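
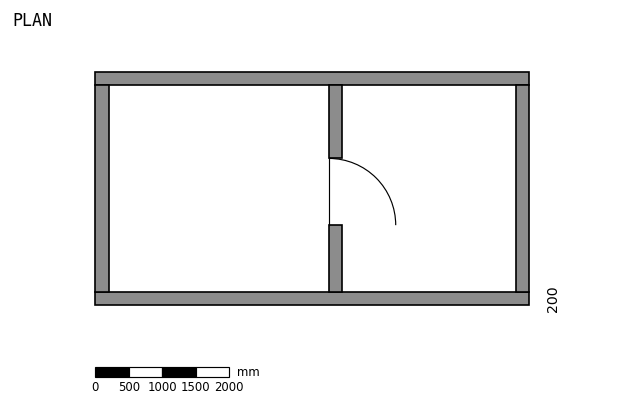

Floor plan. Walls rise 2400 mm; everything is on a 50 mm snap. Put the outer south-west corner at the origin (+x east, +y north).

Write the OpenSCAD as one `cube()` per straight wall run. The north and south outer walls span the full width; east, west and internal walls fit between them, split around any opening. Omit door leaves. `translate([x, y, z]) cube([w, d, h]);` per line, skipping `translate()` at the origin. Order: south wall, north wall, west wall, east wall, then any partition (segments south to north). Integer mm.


cube([6500, 200, 2400]);
translate([0, 3300, 0]) cube([6500, 200, 2400]);
translate([0, 200, 0]) cube([200, 3100, 2400]);
translate([6300, 200, 0]) cube([200, 3100, 2400]);
translate([3500, 200, 0]) cube([200, 1000, 2400]);
translate([3500, 2200, 0]) cube([200, 1100, 2400]);


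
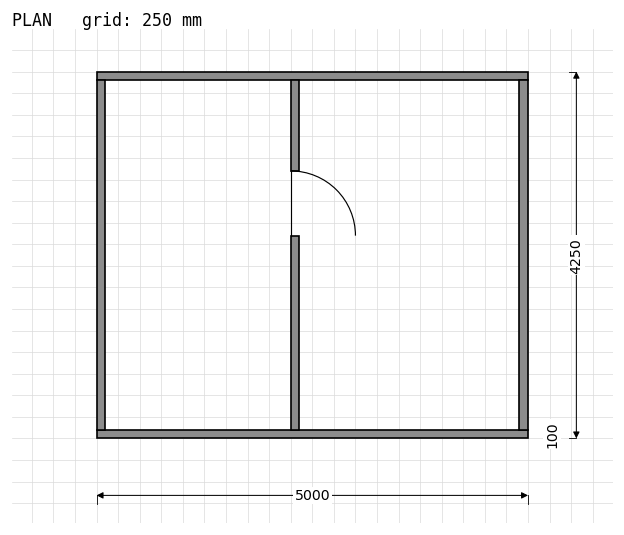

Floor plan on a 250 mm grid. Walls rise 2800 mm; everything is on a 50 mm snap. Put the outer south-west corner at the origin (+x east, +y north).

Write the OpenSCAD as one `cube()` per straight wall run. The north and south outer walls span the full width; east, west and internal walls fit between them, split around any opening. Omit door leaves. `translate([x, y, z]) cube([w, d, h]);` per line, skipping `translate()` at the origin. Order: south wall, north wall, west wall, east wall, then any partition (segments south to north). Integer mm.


cube([5000, 100, 2800]);
translate([0, 4150, 0]) cube([5000, 100, 2800]);
translate([0, 100, 0]) cube([100, 4050, 2800]);
translate([4900, 100, 0]) cube([100, 4050, 2800]);
translate([2250, 100, 0]) cube([100, 2250, 2800]);
translate([2250, 3100, 0]) cube([100, 1050, 2800]);


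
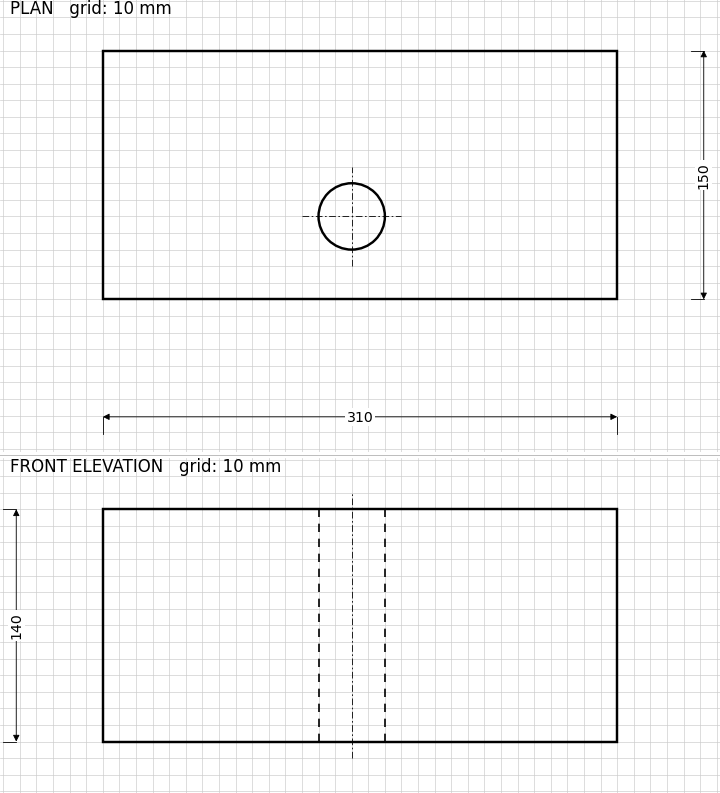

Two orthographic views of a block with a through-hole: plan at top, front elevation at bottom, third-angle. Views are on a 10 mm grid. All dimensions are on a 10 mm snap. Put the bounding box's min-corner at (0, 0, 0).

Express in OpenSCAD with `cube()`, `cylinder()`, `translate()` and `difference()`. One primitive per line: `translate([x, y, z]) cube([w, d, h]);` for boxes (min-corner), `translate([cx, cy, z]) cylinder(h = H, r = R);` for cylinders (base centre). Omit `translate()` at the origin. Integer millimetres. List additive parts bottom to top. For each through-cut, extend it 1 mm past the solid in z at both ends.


difference() {
  cube([310, 150, 140]);
  translate([150, 50, -1]) cylinder(h = 142, r = 20);
}


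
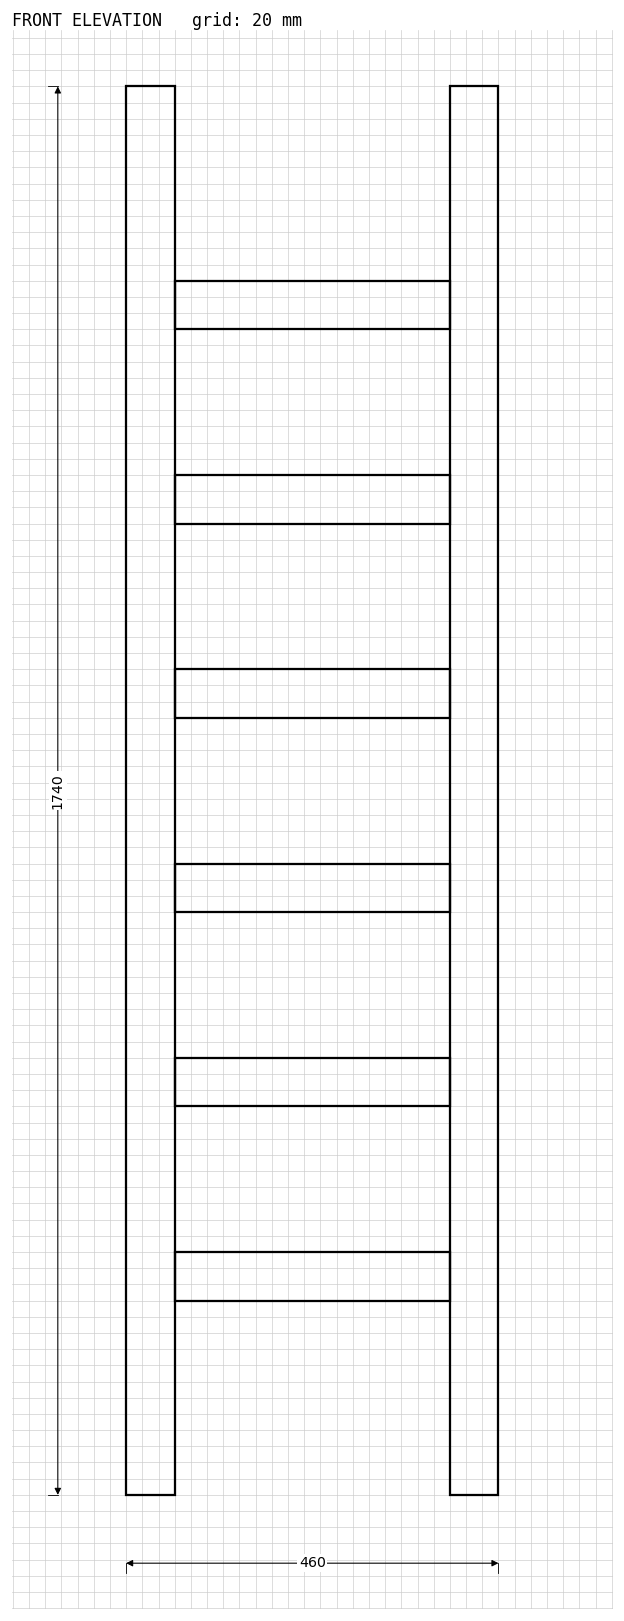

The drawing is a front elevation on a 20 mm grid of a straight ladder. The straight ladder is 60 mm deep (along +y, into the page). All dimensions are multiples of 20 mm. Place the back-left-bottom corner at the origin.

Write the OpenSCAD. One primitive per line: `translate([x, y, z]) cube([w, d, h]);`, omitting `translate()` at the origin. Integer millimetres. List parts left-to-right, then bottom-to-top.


cube([60, 60, 1740]);
translate([60, 0, 240]) cube([340, 60, 60]);
translate([60, 0, 480]) cube([340, 60, 60]);
translate([60, 0, 720]) cube([340, 60, 60]);
translate([60, 0, 960]) cube([340, 60, 60]);
translate([60, 0, 1200]) cube([340, 60, 60]);
translate([60, 0, 1440]) cube([340, 60, 60]);
translate([400, 0, 0]) cube([60, 60, 1740]);


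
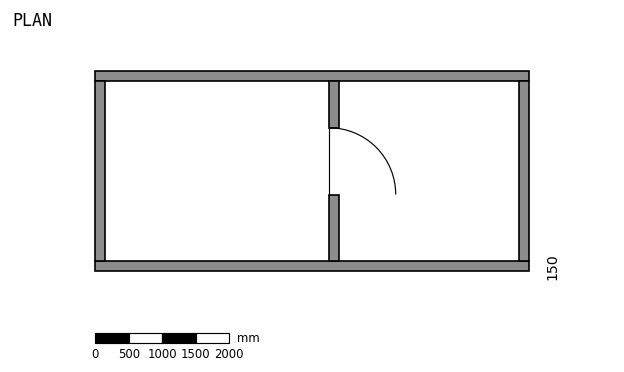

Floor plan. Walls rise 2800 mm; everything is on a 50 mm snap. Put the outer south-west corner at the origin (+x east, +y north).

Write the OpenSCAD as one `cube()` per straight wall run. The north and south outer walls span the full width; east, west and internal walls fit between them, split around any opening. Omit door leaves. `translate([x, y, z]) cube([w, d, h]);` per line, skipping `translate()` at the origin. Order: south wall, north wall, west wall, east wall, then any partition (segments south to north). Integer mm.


cube([6500, 150, 2800]);
translate([0, 2850, 0]) cube([6500, 150, 2800]);
translate([0, 150, 0]) cube([150, 2700, 2800]);
translate([6350, 150, 0]) cube([150, 2700, 2800]);
translate([3500, 150, 0]) cube([150, 1000, 2800]);
translate([3500, 2150, 0]) cube([150, 700, 2800]);


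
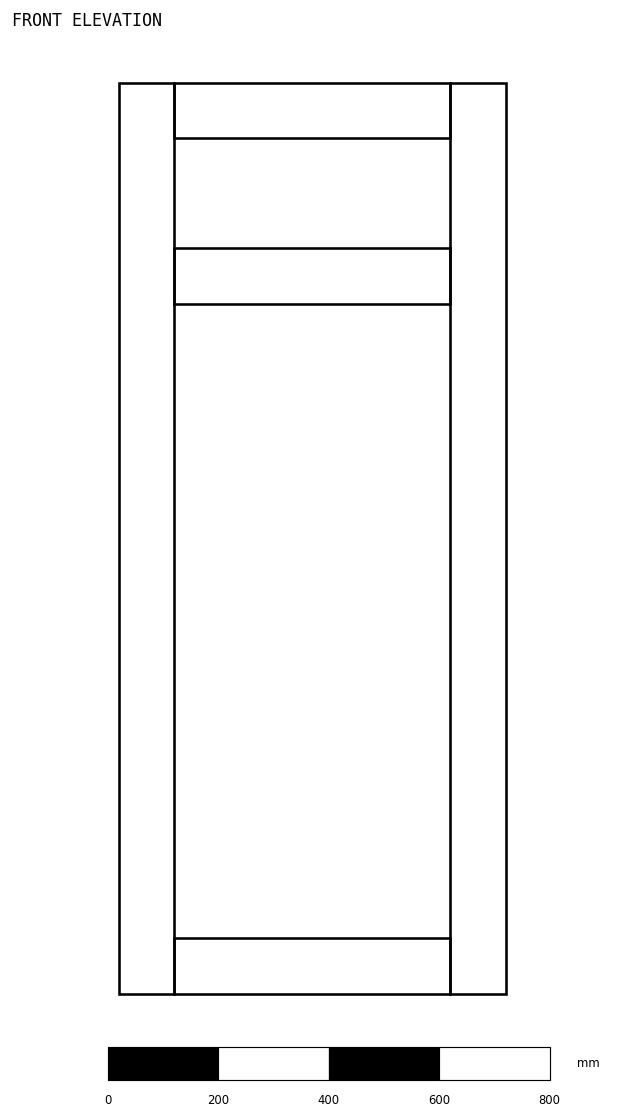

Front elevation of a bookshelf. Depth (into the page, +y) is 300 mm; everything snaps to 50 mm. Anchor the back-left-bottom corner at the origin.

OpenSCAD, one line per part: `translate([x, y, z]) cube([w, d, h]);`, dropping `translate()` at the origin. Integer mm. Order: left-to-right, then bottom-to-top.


cube([100, 300, 1650]);
translate([100, 0, 0]) cube([500, 300, 100]);
translate([100, 0, 1250]) cube([500, 300, 100]);
translate([100, 0, 1550]) cube([500, 300, 100]);
translate([600, 0, 0]) cube([100, 300, 1650]);


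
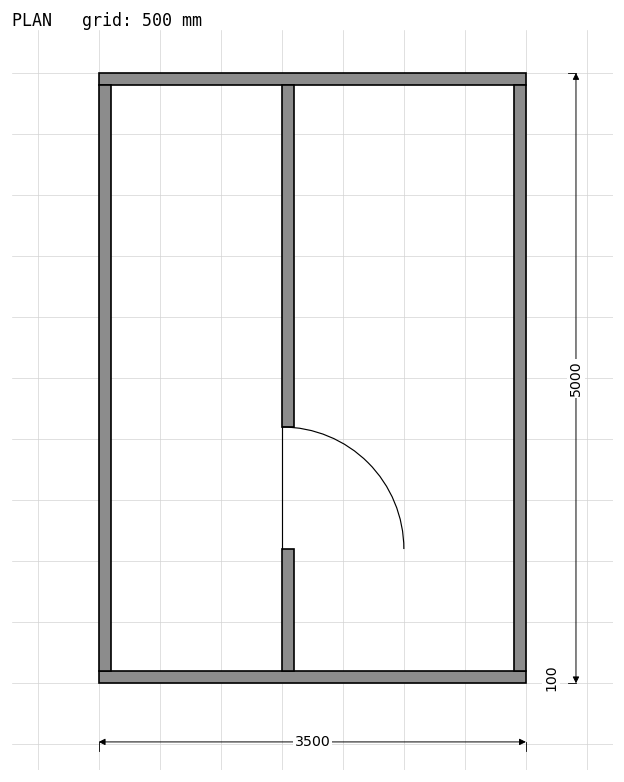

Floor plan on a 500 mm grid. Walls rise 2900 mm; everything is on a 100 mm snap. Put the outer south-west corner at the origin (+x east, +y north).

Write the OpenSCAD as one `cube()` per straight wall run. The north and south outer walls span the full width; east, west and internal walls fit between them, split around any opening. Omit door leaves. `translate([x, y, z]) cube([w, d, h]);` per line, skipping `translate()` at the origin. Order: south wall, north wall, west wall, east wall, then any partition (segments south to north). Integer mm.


cube([3500, 100, 2900]);
translate([0, 4900, 0]) cube([3500, 100, 2900]);
translate([0, 100, 0]) cube([100, 4800, 2900]);
translate([3400, 100, 0]) cube([100, 4800, 2900]);
translate([1500, 100, 0]) cube([100, 1000, 2900]);
translate([1500, 2100, 0]) cube([100, 2800, 2900]);


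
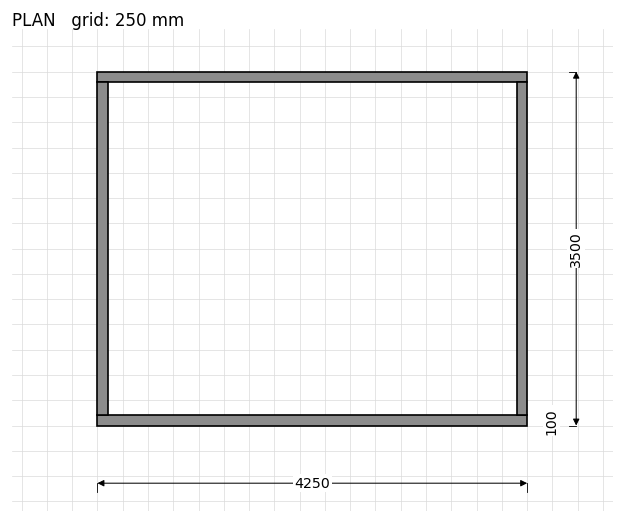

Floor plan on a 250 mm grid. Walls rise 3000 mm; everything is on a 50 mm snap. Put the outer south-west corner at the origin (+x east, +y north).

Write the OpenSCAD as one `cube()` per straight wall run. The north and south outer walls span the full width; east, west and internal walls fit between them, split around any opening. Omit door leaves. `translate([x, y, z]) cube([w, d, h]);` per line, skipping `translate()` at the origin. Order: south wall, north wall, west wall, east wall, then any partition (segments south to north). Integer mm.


cube([4250, 100, 3000]);
translate([0, 3400, 0]) cube([4250, 100, 3000]);
translate([0, 100, 0]) cube([100, 3300, 3000]);
translate([4150, 100, 0]) cube([100, 3300, 3000]);


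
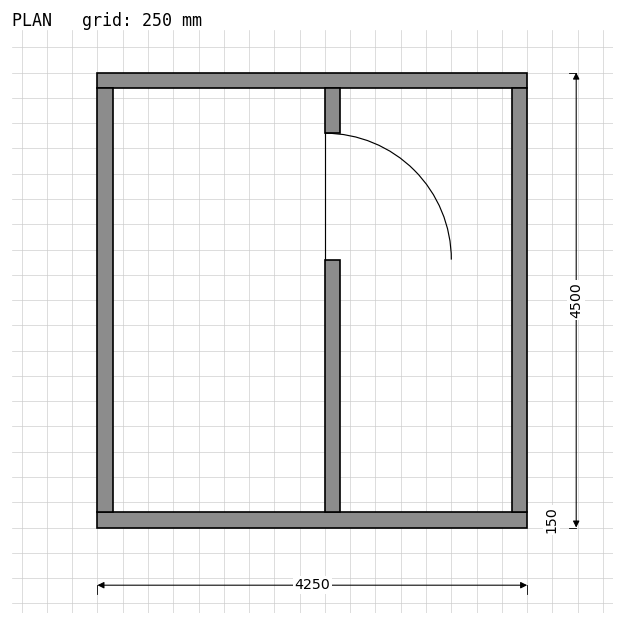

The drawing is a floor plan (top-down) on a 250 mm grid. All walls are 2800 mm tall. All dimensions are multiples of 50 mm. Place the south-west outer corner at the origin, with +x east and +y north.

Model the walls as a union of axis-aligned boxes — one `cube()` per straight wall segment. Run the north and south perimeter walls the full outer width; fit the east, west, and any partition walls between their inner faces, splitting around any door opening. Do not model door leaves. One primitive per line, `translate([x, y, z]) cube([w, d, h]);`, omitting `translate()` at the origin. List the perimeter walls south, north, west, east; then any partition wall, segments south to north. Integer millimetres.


cube([4250, 150, 2800]);
translate([0, 4350, 0]) cube([4250, 150, 2800]);
translate([0, 150, 0]) cube([150, 4200, 2800]);
translate([4100, 150, 0]) cube([150, 4200, 2800]);
translate([2250, 150, 0]) cube([150, 2500, 2800]);
translate([2250, 3900, 0]) cube([150, 450, 2800]);


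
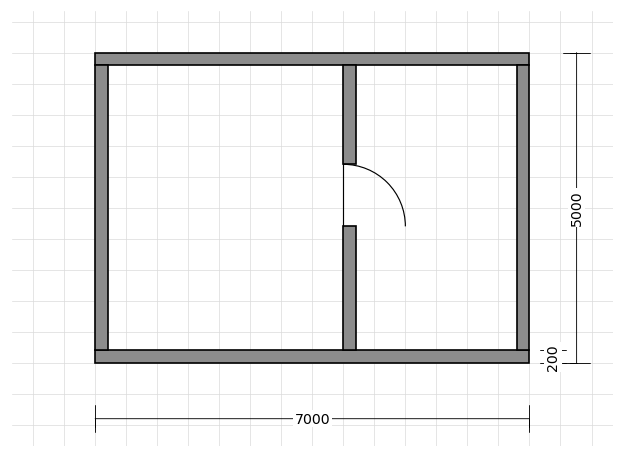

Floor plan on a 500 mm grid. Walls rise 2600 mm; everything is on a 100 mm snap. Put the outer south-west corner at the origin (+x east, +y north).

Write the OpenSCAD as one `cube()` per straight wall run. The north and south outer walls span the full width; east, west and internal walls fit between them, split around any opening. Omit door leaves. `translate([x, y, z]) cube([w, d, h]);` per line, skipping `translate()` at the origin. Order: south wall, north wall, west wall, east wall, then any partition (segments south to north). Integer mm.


cube([7000, 200, 2600]);
translate([0, 4800, 0]) cube([7000, 200, 2600]);
translate([0, 200, 0]) cube([200, 4600, 2600]);
translate([6800, 200, 0]) cube([200, 4600, 2600]);
translate([4000, 200, 0]) cube([200, 2000, 2600]);
translate([4000, 3200, 0]) cube([200, 1600, 2600]);


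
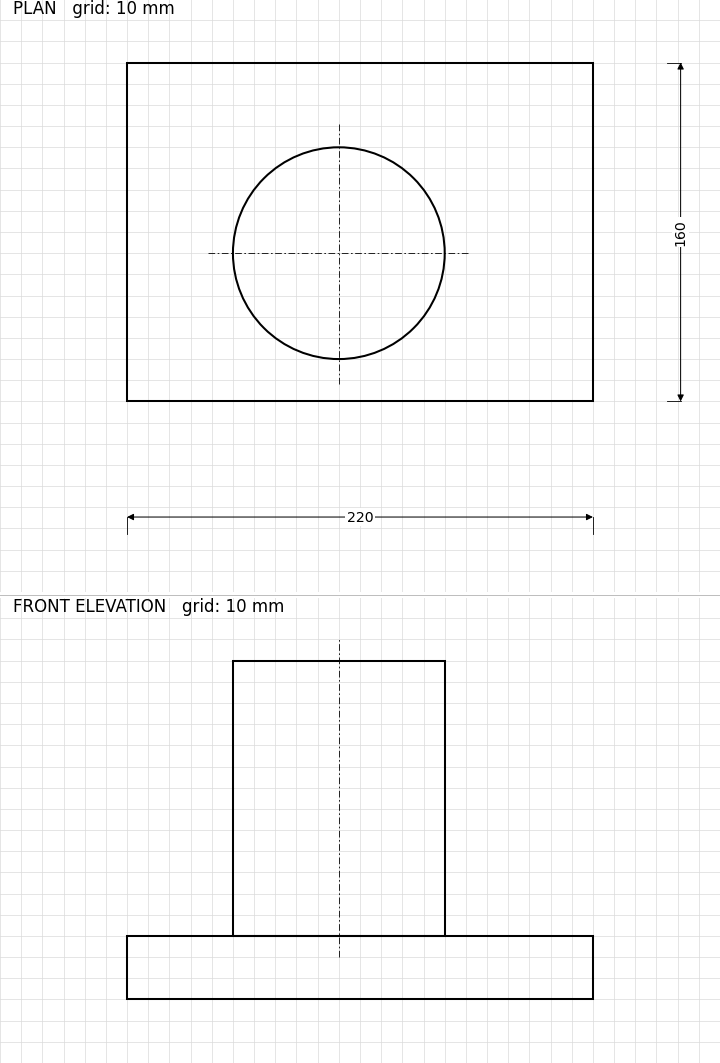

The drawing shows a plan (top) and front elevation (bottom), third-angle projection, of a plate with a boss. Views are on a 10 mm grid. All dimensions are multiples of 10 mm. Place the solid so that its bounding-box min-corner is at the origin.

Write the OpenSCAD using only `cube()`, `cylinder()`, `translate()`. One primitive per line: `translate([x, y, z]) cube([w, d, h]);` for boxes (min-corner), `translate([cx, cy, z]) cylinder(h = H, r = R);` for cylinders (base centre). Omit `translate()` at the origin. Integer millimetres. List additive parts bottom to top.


cube([220, 160, 30]);
translate([100, 70, 30]) cylinder(h = 130, r = 50);


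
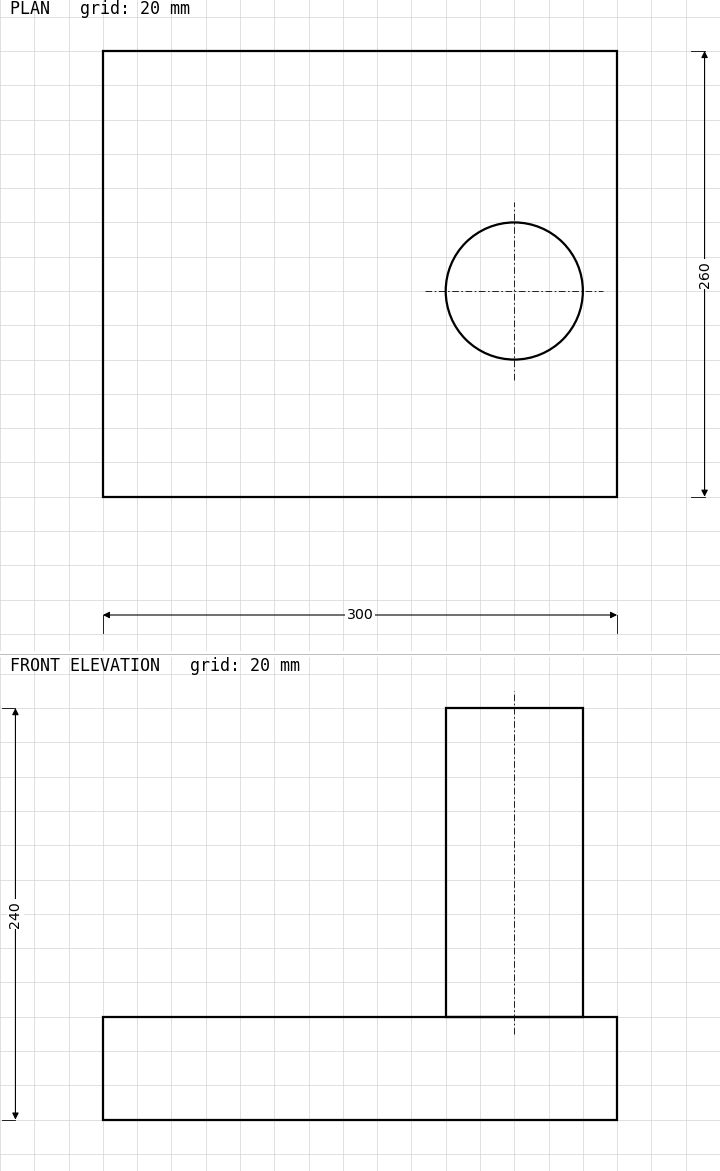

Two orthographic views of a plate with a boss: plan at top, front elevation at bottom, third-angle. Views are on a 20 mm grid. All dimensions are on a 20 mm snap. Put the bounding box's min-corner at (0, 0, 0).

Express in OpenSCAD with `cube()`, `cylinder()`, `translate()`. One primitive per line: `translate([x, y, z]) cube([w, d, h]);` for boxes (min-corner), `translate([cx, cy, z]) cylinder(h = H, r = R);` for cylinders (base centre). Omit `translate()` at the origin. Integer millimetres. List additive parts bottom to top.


cube([300, 260, 60]);
translate([240, 120, 60]) cylinder(h = 180, r = 40);


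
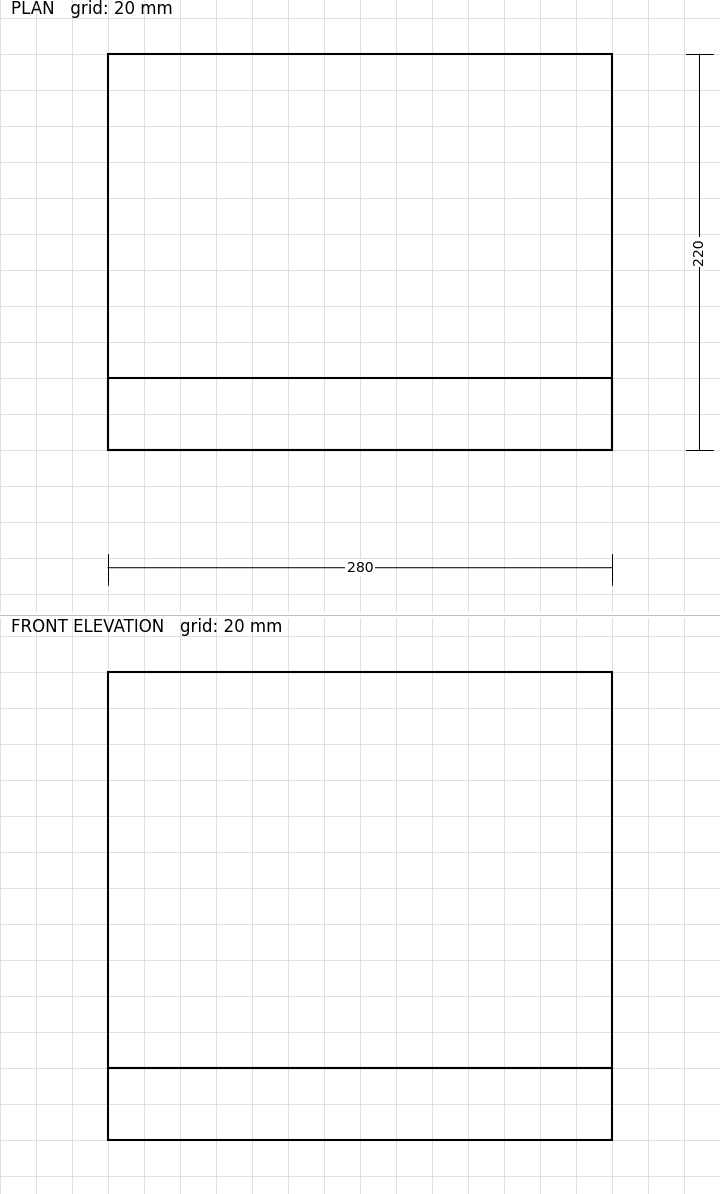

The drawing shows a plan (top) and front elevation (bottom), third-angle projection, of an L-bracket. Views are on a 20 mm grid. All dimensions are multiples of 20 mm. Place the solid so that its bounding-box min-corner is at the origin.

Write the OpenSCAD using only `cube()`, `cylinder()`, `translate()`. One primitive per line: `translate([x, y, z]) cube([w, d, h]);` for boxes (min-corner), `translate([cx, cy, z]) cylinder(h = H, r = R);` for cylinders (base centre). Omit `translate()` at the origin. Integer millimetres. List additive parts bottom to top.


cube([280, 220, 40]);
translate([0, 0, 40]) cube([280, 40, 220]);


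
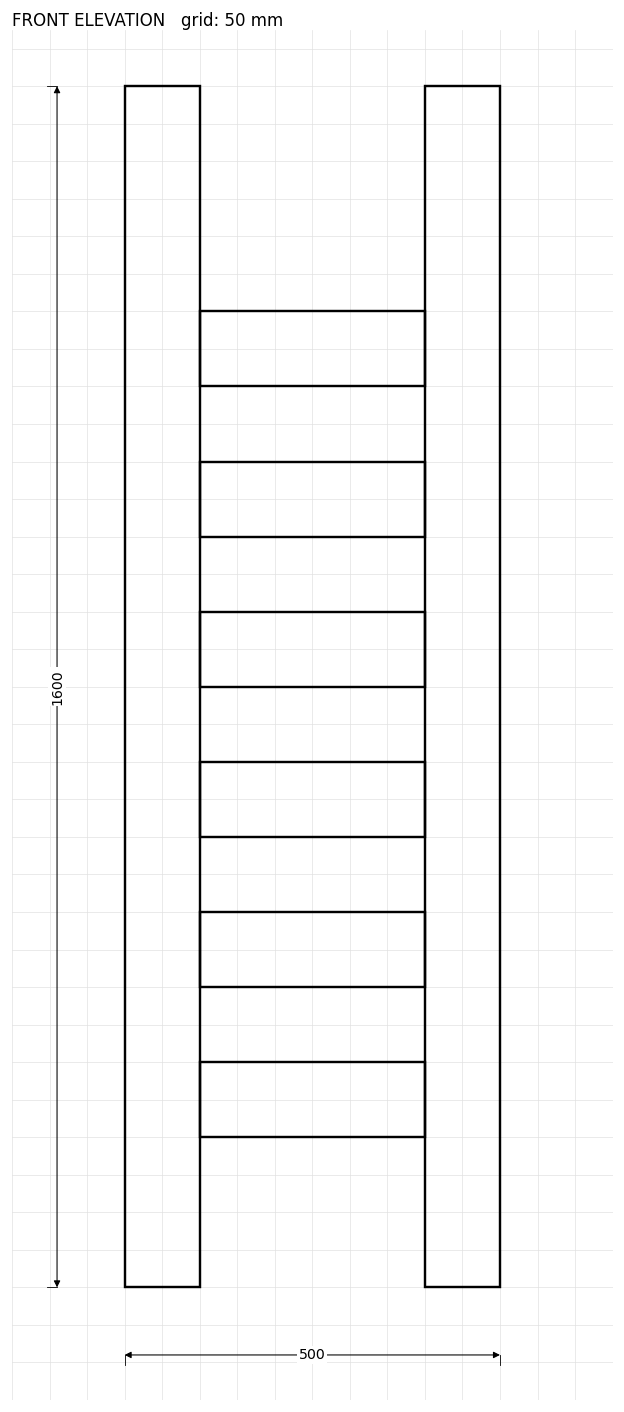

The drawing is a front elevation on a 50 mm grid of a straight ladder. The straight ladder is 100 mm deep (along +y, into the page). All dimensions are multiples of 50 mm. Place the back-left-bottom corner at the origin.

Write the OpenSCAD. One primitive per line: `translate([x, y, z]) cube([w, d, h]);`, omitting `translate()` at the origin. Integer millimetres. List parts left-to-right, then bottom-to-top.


cube([100, 100, 1600]);
translate([100, 0, 200]) cube([300, 100, 100]);
translate([100, 0, 400]) cube([300, 100, 100]);
translate([100, 0, 600]) cube([300, 100, 100]);
translate([100, 0, 800]) cube([300, 100, 100]);
translate([100, 0, 1000]) cube([300, 100, 100]);
translate([100, 0, 1200]) cube([300, 100, 100]);
translate([400, 0, 0]) cube([100, 100, 1600]);


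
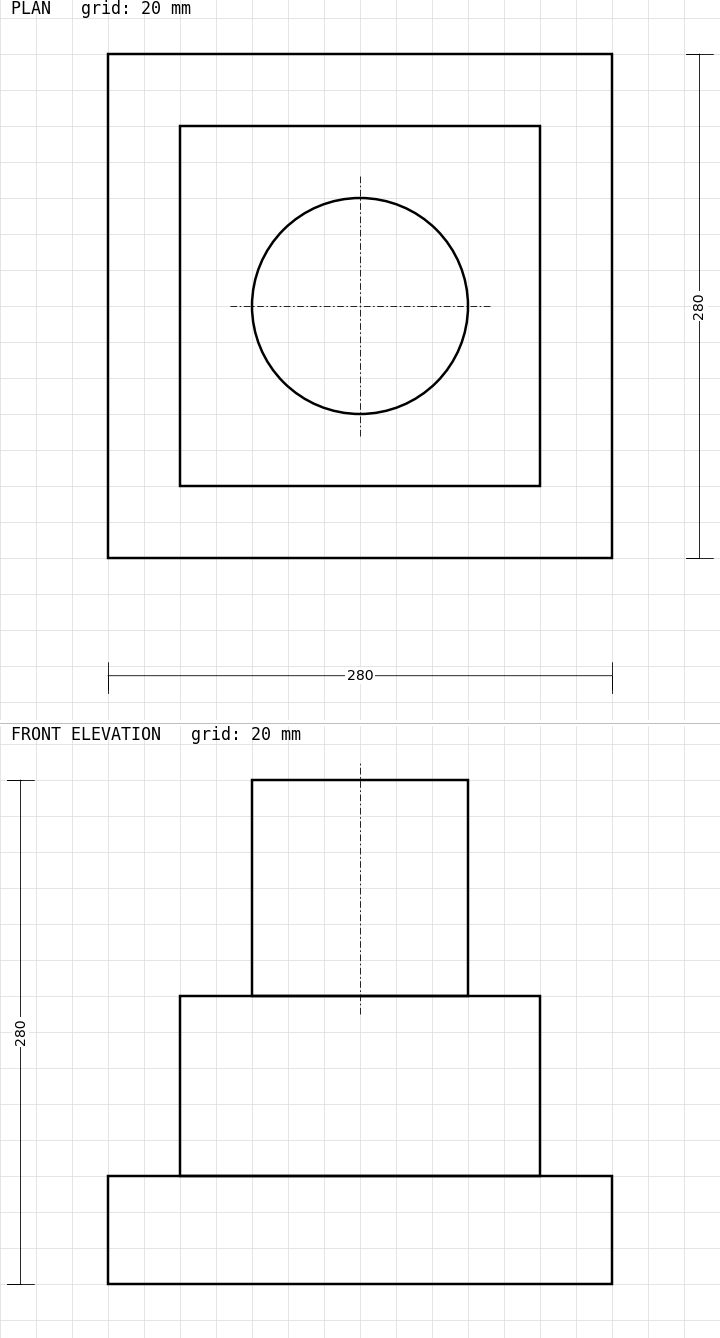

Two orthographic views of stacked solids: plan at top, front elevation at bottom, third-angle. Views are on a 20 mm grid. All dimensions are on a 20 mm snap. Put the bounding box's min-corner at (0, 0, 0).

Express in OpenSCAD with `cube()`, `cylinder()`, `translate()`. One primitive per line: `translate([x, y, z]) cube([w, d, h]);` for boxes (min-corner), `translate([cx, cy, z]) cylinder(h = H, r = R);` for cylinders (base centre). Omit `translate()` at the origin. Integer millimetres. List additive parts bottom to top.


cube([280, 280, 60]);
translate([40, 40, 60]) cube([200, 200, 100]);
translate([140, 140, 160]) cylinder(h = 120, r = 60);


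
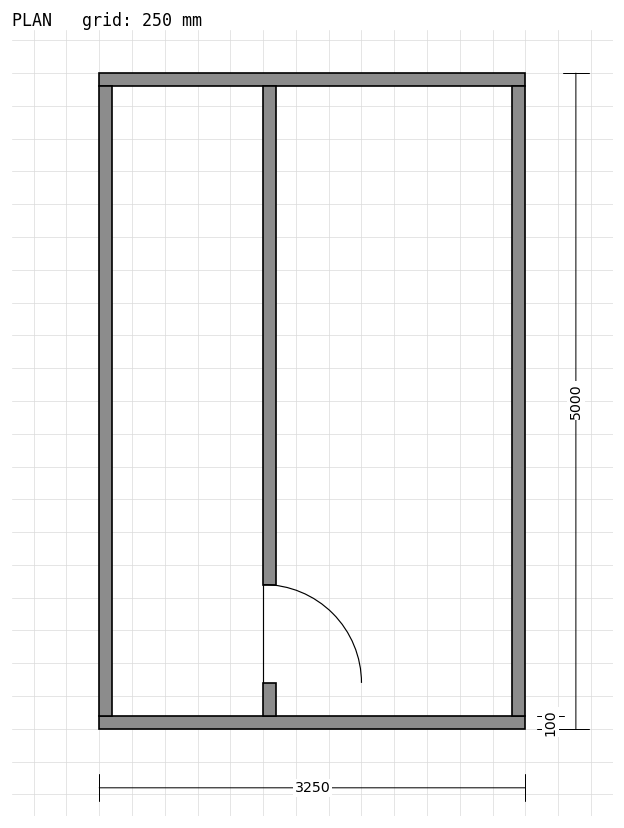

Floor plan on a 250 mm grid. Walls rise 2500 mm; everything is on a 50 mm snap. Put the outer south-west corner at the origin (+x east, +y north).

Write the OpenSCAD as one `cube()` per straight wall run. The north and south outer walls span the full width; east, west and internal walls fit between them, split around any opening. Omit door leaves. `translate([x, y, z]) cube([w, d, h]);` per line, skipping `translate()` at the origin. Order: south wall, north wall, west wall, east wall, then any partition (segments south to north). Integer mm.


cube([3250, 100, 2500]);
translate([0, 4900, 0]) cube([3250, 100, 2500]);
translate([0, 100, 0]) cube([100, 4800, 2500]);
translate([3150, 100, 0]) cube([100, 4800, 2500]);
translate([1250, 100, 0]) cube([100, 250, 2500]);
translate([1250, 1100, 0]) cube([100, 3800, 2500]);


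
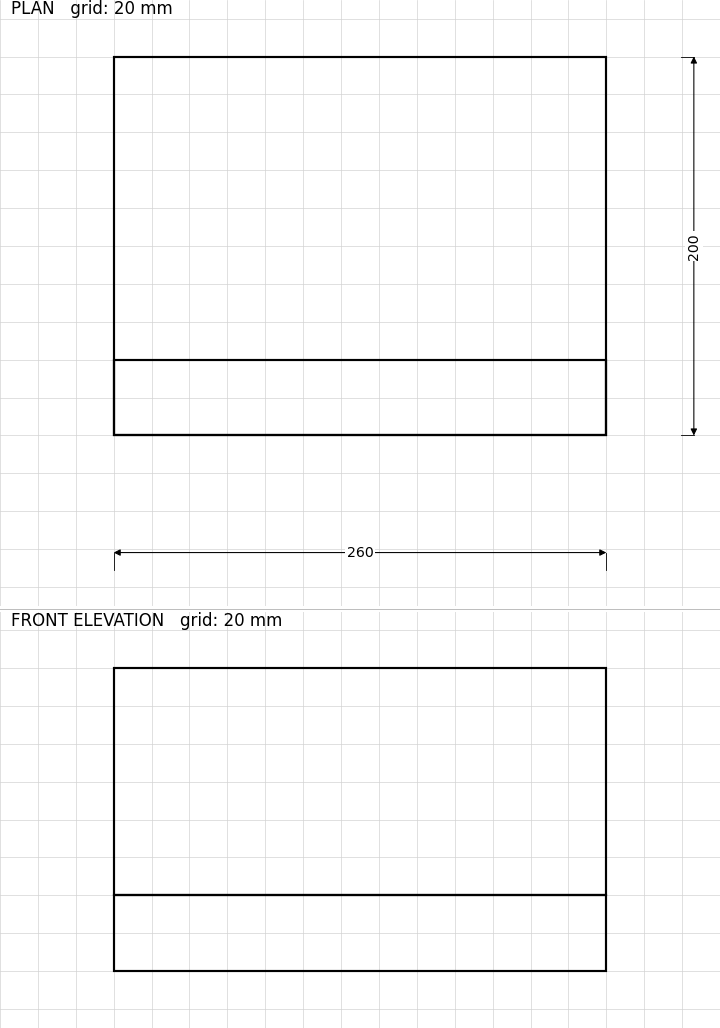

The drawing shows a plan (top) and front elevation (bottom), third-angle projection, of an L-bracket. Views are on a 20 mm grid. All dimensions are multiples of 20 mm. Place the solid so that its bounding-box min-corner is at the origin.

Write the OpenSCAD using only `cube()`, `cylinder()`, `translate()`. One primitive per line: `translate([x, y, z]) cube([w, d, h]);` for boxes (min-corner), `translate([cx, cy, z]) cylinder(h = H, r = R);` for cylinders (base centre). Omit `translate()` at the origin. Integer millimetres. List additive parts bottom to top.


cube([260, 200, 40]);
translate([0, 0, 40]) cube([260, 40, 120]);


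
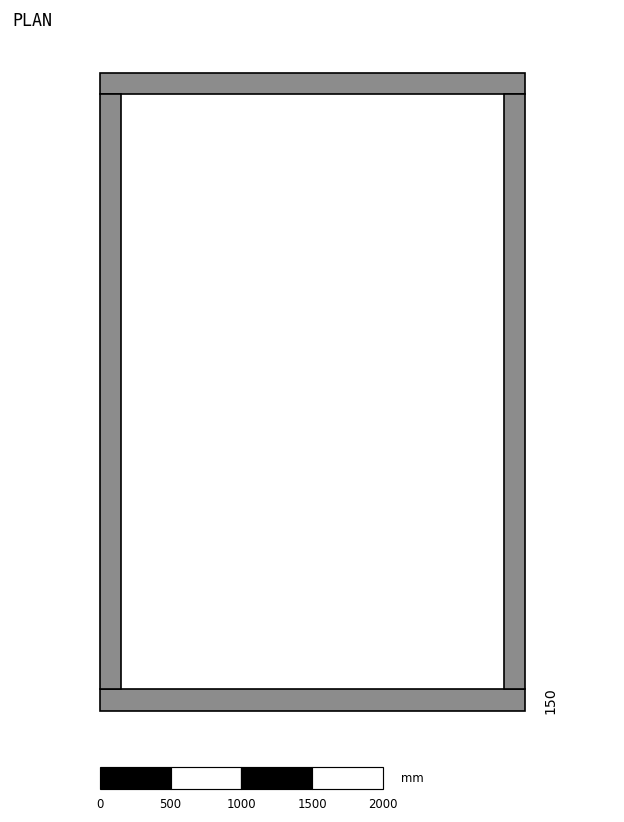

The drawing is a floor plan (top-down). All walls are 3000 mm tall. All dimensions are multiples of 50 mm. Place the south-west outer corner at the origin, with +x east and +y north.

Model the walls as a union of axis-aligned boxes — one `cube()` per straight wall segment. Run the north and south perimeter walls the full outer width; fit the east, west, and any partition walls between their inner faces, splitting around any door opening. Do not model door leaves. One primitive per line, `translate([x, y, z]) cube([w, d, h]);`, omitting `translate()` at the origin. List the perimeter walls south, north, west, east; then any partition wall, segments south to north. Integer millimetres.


cube([3000, 150, 3000]);
translate([0, 4350, 0]) cube([3000, 150, 3000]);
translate([0, 150, 0]) cube([150, 4200, 3000]);
translate([2850, 150, 0]) cube([150, 4200, 3000]);


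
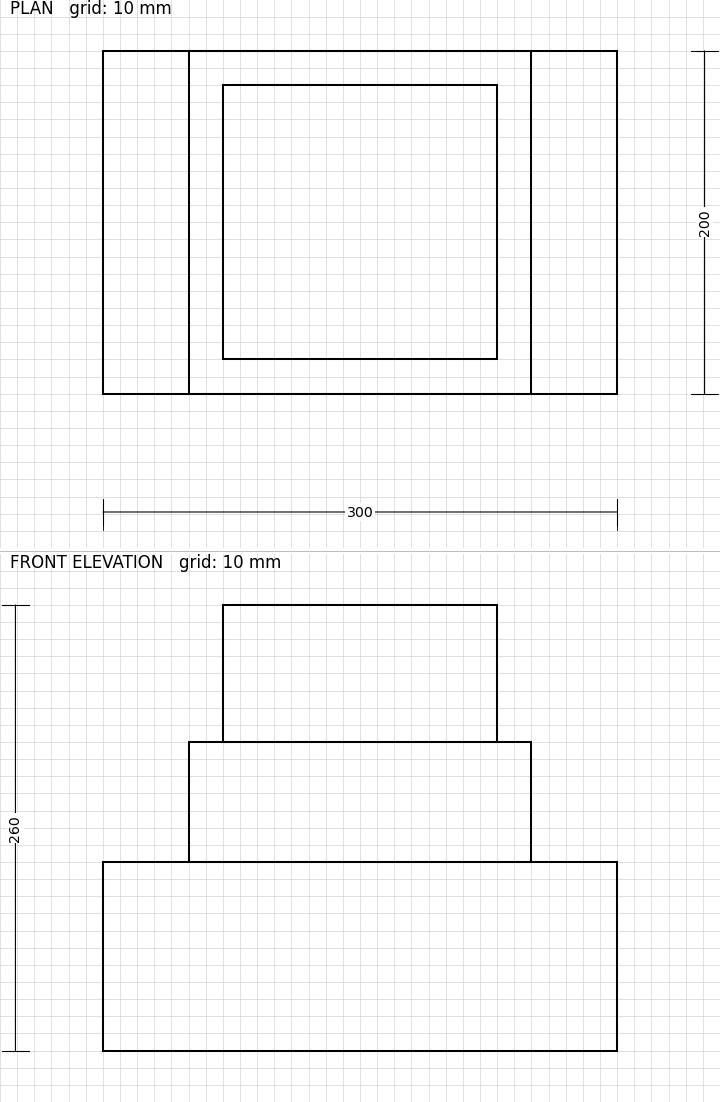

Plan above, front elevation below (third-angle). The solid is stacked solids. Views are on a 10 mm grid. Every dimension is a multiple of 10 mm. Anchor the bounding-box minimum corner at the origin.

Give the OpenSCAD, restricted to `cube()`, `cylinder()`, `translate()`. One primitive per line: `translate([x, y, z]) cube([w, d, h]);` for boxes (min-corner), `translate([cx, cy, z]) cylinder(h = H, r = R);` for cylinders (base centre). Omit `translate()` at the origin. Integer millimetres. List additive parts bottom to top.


cube([300, 200, 110]);
translate([50, 0, 110]) cube([200, 200, 70]);
translate([70, 20, 180]) cube([160, 160, 80]);


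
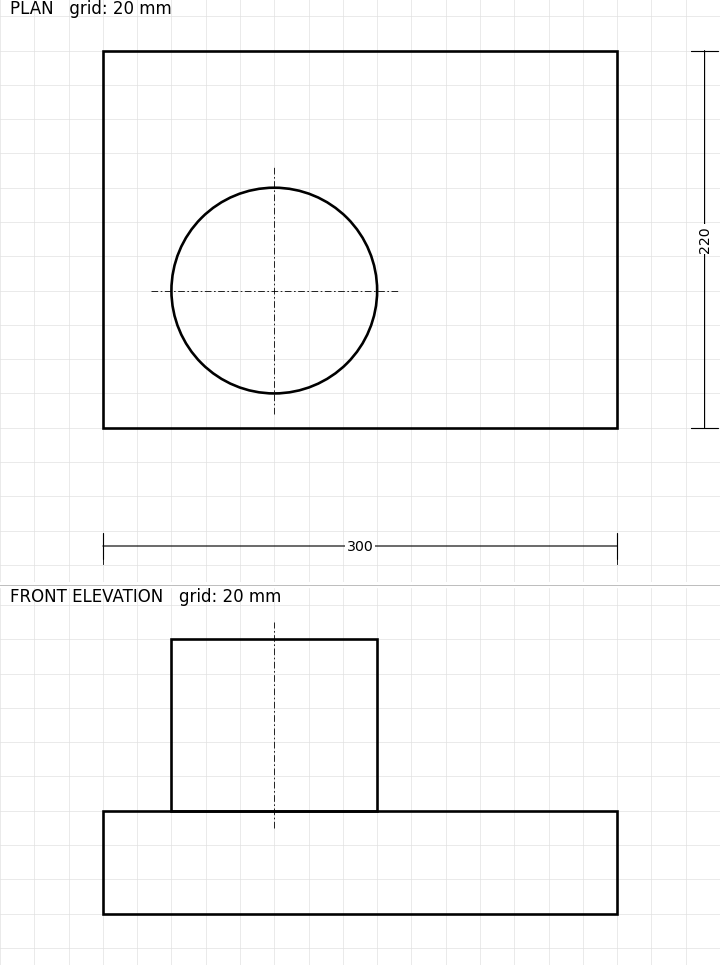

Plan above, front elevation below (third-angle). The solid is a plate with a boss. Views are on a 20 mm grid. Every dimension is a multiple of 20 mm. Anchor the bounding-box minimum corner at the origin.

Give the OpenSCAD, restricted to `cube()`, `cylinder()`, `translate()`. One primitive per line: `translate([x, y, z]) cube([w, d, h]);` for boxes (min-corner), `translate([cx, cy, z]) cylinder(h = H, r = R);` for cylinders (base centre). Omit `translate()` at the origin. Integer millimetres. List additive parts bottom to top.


cube([300, 220, 60]);
translate([100, 80, 60]) cylinder(h = 100, r = 60);


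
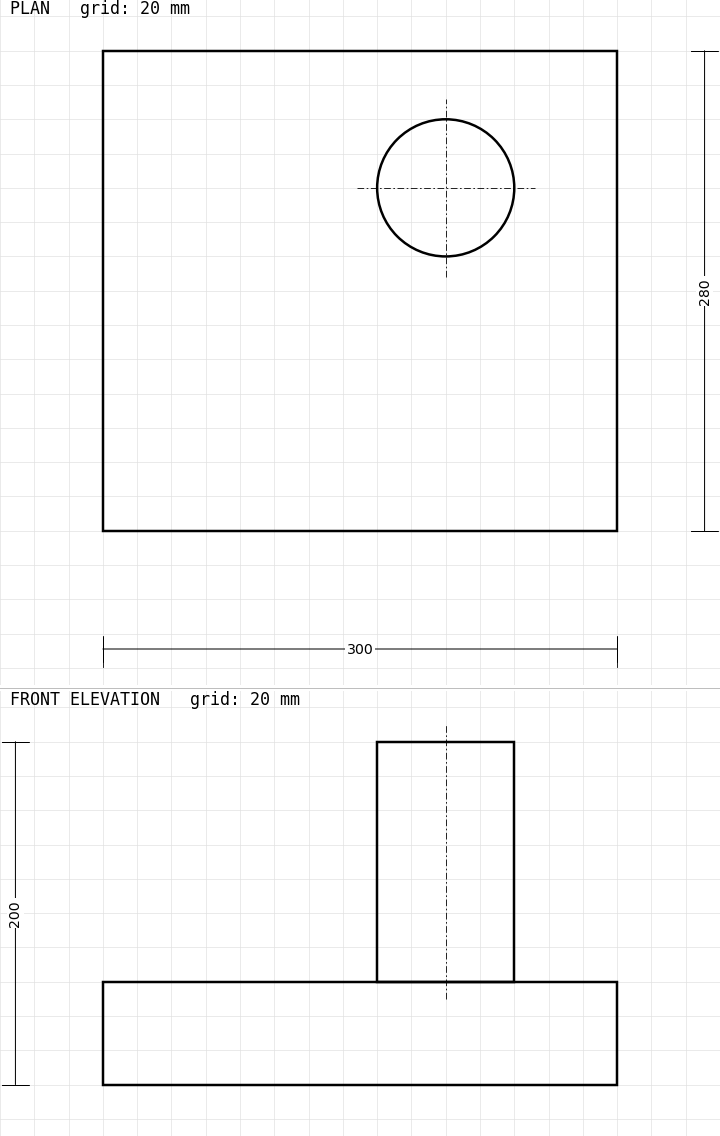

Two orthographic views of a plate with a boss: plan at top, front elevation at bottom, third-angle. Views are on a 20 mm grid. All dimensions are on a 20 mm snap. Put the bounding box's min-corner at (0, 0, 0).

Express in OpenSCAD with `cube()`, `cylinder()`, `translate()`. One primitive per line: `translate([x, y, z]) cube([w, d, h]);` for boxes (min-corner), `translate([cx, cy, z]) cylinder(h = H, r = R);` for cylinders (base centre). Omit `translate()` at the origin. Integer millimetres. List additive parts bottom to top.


cube([300, 280, 60]);
translate([200, 200, 60]) cylinder(h = 140, r = 40);


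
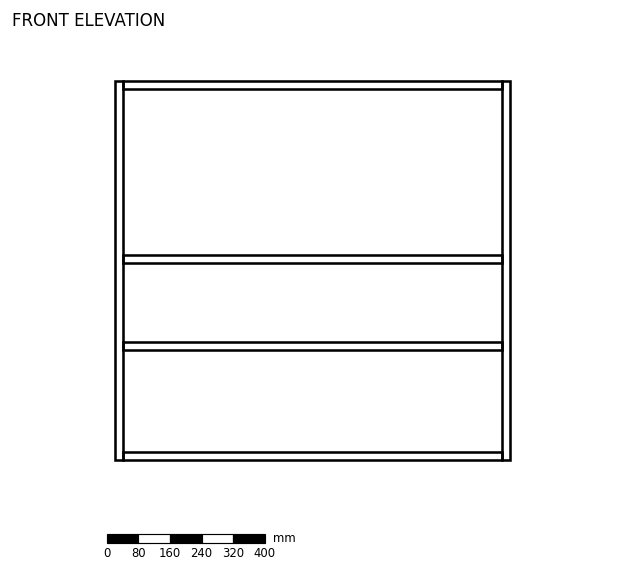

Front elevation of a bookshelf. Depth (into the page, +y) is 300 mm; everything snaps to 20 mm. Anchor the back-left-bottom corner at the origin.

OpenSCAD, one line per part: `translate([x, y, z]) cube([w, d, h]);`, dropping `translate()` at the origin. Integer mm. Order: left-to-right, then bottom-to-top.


cube([20, 300, 960]);
translate([20, 0, 0]) cube([960, 300, 20]);
translate([20, 0, 280]) cube([960, 300, 20]);
translate([20, 0, 500]) cube([960, 300, 20]);
translate([20, 0, 940]) cube([960, 300, 20]);
translate([980, 0, 0]) cube([20, 300, 960]);


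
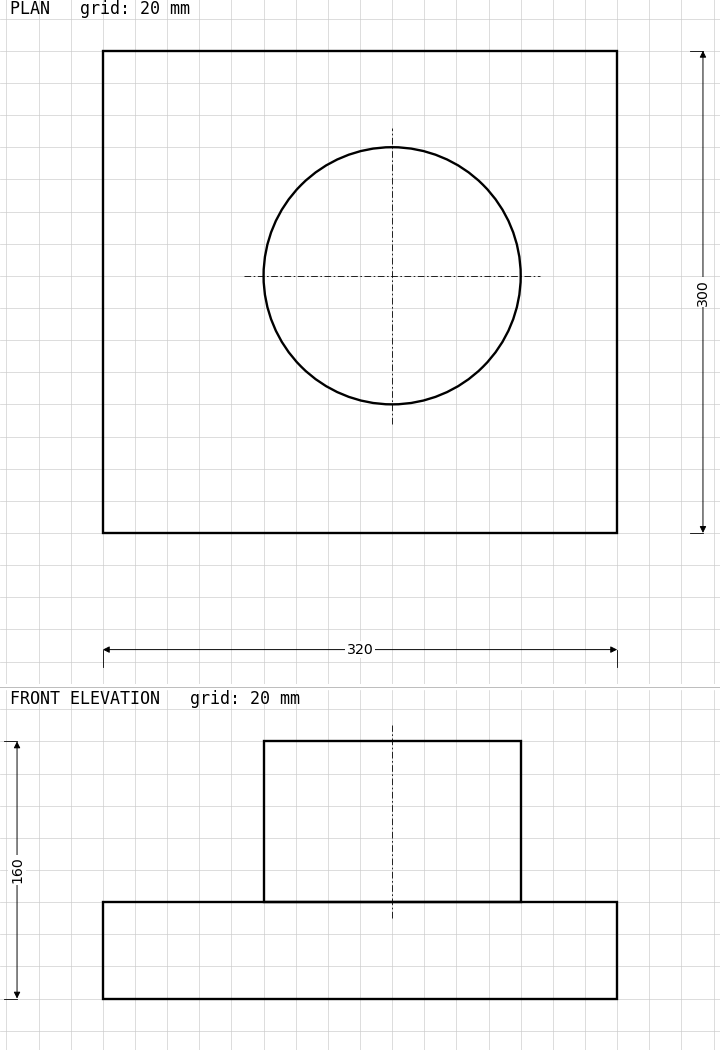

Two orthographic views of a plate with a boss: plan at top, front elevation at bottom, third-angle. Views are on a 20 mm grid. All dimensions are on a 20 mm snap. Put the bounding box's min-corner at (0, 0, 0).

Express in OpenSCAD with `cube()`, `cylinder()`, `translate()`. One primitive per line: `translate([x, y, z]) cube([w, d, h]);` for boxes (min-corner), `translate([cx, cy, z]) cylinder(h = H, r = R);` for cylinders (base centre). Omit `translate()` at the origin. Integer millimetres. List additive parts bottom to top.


cube([320, 300, 60]);
translate([180, 160, 60]) cylinder(h = 100, r = 80);


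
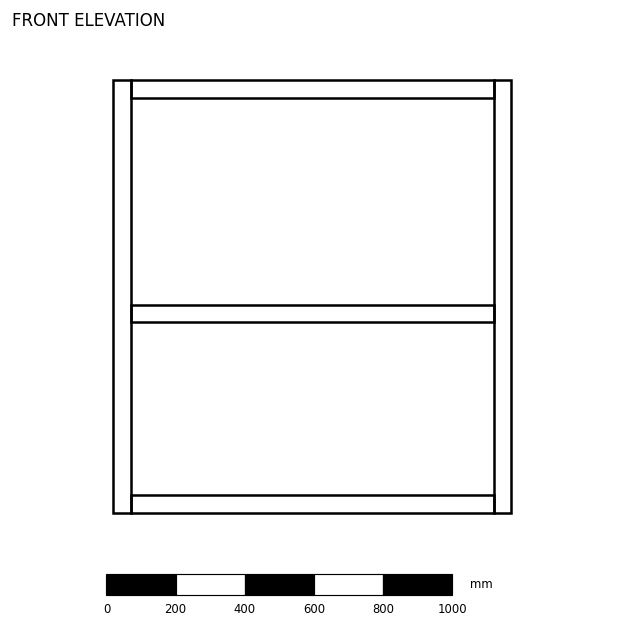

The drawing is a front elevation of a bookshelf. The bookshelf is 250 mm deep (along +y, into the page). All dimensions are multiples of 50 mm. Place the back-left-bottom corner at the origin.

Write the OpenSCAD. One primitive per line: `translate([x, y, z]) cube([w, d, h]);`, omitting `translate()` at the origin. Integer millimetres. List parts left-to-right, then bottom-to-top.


cube([50, 250, 1250]);
translate([50, 0, 0]) cube([1050, 250, 50]);
translate([50, 0, 550]) cube([1050, 250, 50]);
translate([50, 0, 1200]) cube([1050, 250, 50]);
translate([1100, 0, 0]) cube([50, 250, 1250]);


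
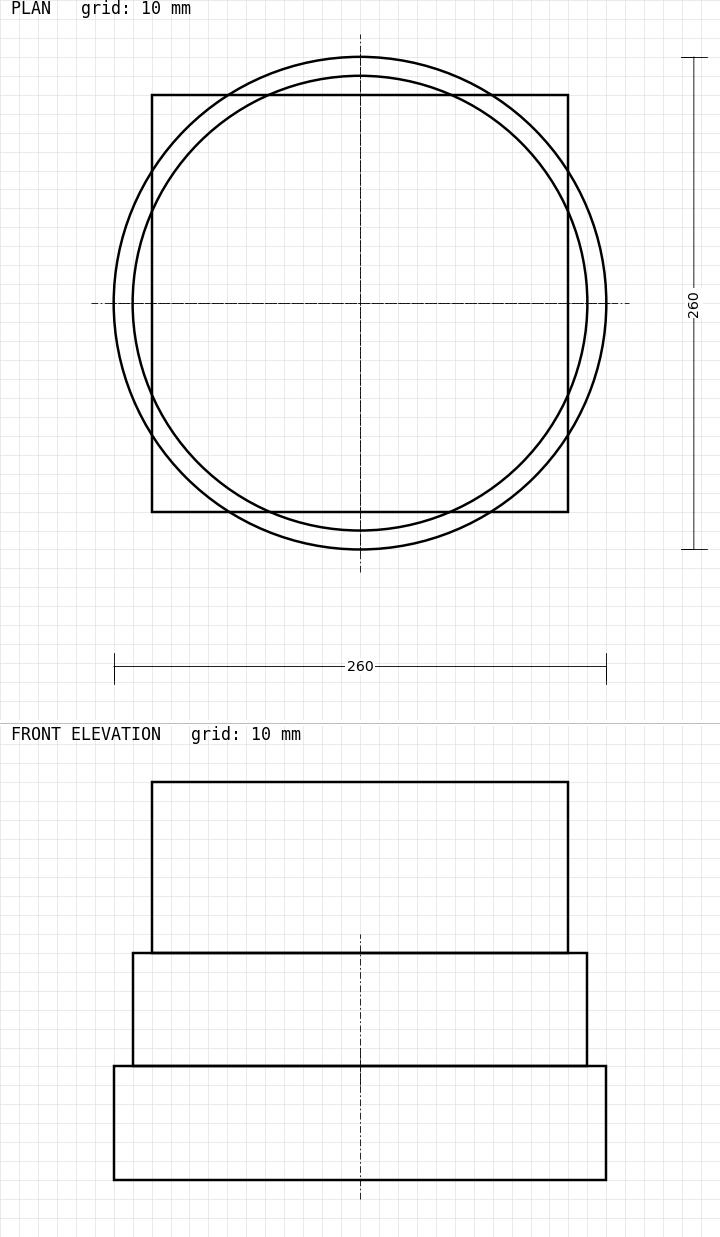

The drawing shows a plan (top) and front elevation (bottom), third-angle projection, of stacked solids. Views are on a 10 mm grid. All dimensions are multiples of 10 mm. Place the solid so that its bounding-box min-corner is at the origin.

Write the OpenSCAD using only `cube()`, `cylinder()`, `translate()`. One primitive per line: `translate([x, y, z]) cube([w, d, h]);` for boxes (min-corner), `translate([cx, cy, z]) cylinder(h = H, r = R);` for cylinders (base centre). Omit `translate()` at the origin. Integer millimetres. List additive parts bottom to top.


translate([130, 130, 0]) cylinder(h = 60, r = 130);
translate([130, 130, 60]) cylinder(h = 60, r = 120);
translate([20, 20, 120]) cube([220, 220, 90]);


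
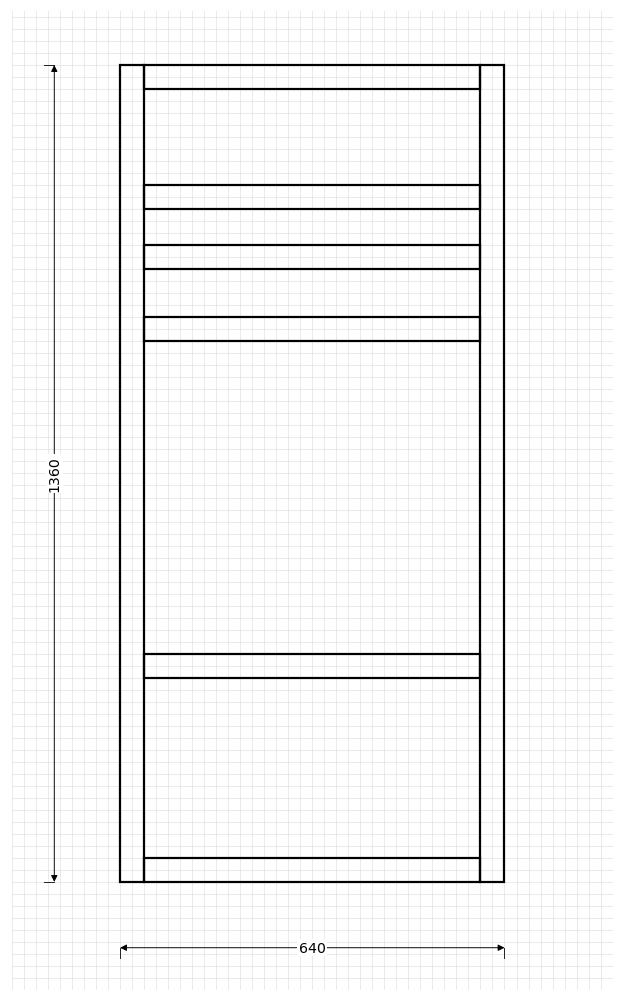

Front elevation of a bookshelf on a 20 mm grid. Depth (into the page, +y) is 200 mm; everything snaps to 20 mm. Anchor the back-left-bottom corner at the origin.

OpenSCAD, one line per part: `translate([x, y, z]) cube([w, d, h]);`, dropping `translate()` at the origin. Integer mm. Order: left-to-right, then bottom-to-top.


cube([40, 200, 1360]);
translate([40, 0, 0]) cube([560, 200, 40]);
translate([40, 0, 340]) cube([560, 200, 40]);
translate([40, 0, 900]) cube([560, 200, 40]);
translate([40, 0, 1020]) cube([560, 200, 40]);
translate([40, 0, 1120]) cube([560, 200, 40]);
translate([40, 0, 1320]) cube([560, 200, 40]);
translate([600, 0, 0]) cube([40, 200, 1360]);


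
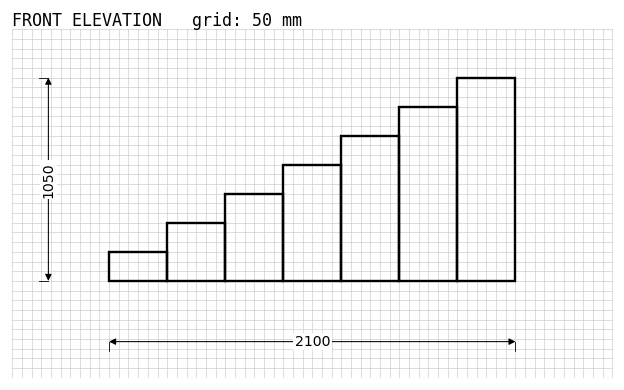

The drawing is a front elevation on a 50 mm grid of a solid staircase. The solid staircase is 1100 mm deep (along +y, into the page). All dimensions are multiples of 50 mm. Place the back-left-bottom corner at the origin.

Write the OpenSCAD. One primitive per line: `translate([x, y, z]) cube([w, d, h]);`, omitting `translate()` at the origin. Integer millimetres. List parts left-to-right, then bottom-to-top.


cube([300, 1100, 150]);
translate([300, 0, 0]) cube([300, 1100, 300]);
translate([600, 0, 0]) cube([300, 1100, 450]);
translate([900, 0, 0]) cube([300, 1100, 600]);
translate([1200, 0, 0]) cube([300, 1100, 750]);
translate([1500, 0, 0]) cube([300, 1100, 900]);
translate([1800, 0, 0]) cube([300, 1100, 1050]);


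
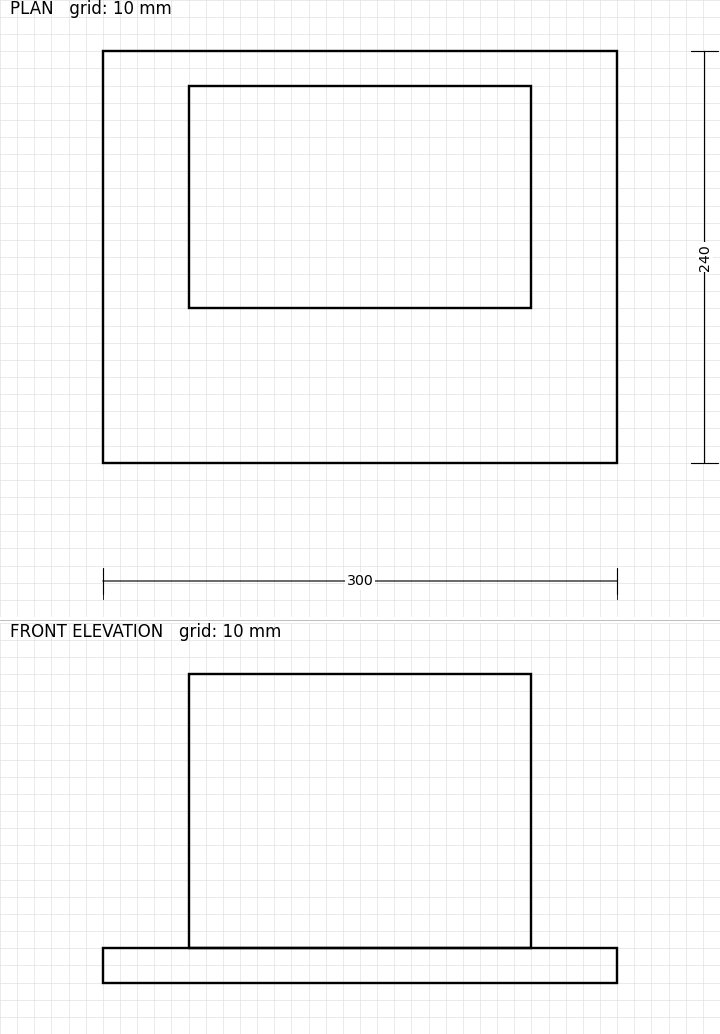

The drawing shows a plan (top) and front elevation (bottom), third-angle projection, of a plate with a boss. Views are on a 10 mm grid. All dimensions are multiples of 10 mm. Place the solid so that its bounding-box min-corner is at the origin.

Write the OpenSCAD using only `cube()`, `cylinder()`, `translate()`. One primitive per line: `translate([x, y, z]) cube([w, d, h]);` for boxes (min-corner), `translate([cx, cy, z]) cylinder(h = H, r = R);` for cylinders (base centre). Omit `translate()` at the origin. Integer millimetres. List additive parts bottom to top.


cube([300, 240, 20]);
translate([50, 90, 20]) cube([200, 130, 160]);


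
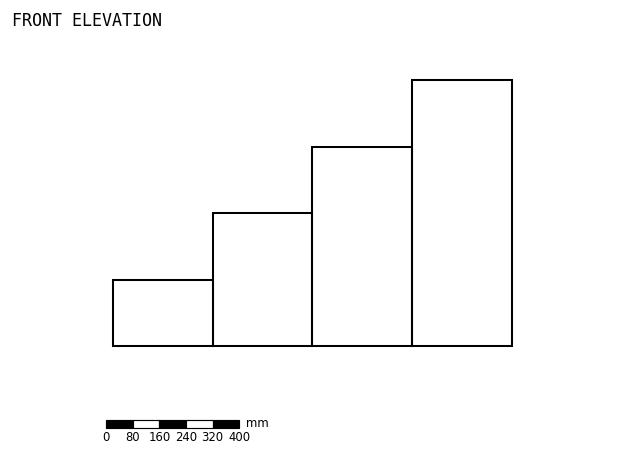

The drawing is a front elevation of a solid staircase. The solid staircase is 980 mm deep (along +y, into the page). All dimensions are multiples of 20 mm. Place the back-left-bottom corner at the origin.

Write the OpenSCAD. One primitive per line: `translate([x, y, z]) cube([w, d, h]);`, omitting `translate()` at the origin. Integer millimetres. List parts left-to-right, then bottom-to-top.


cube([300, 980, 200]);
translate([300, 0, 0]) cube([300, 980, 400]);
translate([600, 0, 0]) cube([300, 980, 600]);
translate([900, 0, 0]) cube([300, 980, 800]);


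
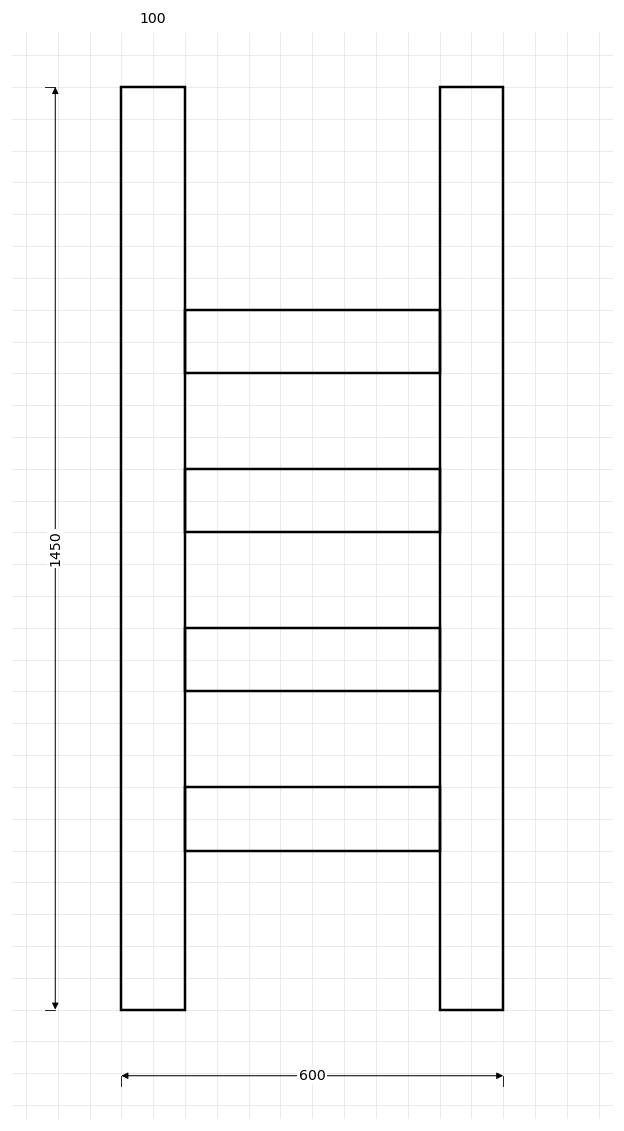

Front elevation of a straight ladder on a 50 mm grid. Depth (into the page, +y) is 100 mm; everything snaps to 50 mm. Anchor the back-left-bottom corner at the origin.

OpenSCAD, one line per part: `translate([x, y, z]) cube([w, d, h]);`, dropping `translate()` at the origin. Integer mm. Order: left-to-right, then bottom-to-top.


cube([100, 100, 1450]);
translate([100, 0, 250]) cube([400, 100, 100]);
translate([100, 0, 500]) cube([400, 100, 100]);
translate([100, 0, 750]) cube([400, 100, 100]);
translate([100, 0, 1000]) cube([400, 100, 100]);
translate([500, 0, 0]) cube([100, 100, 1450]);


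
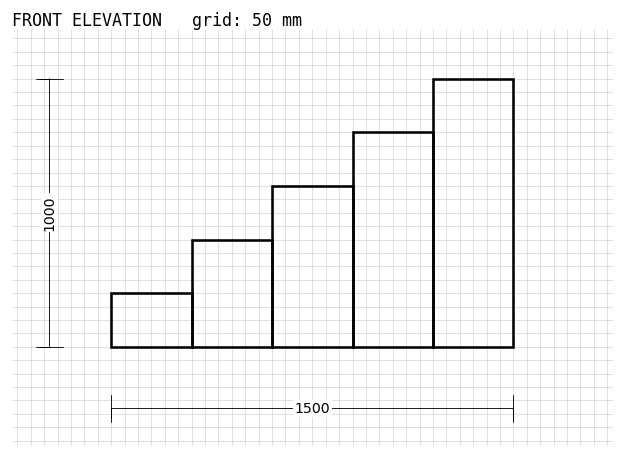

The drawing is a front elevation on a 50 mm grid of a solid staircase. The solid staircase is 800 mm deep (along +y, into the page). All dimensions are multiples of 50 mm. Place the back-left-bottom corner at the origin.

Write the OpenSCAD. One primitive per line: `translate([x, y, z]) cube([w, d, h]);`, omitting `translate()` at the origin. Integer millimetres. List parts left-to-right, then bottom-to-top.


cube([300, 800, 200]);
translate([300, 0, 0]) cube([300, 800, 400]);
translate([600, 0, 0]) cube([300, 800, 600]);
translate([900, 0, 0]) cube([300, 800, 800]);
translate([1200, 0, 0]) cube([300, 800, 1000]);


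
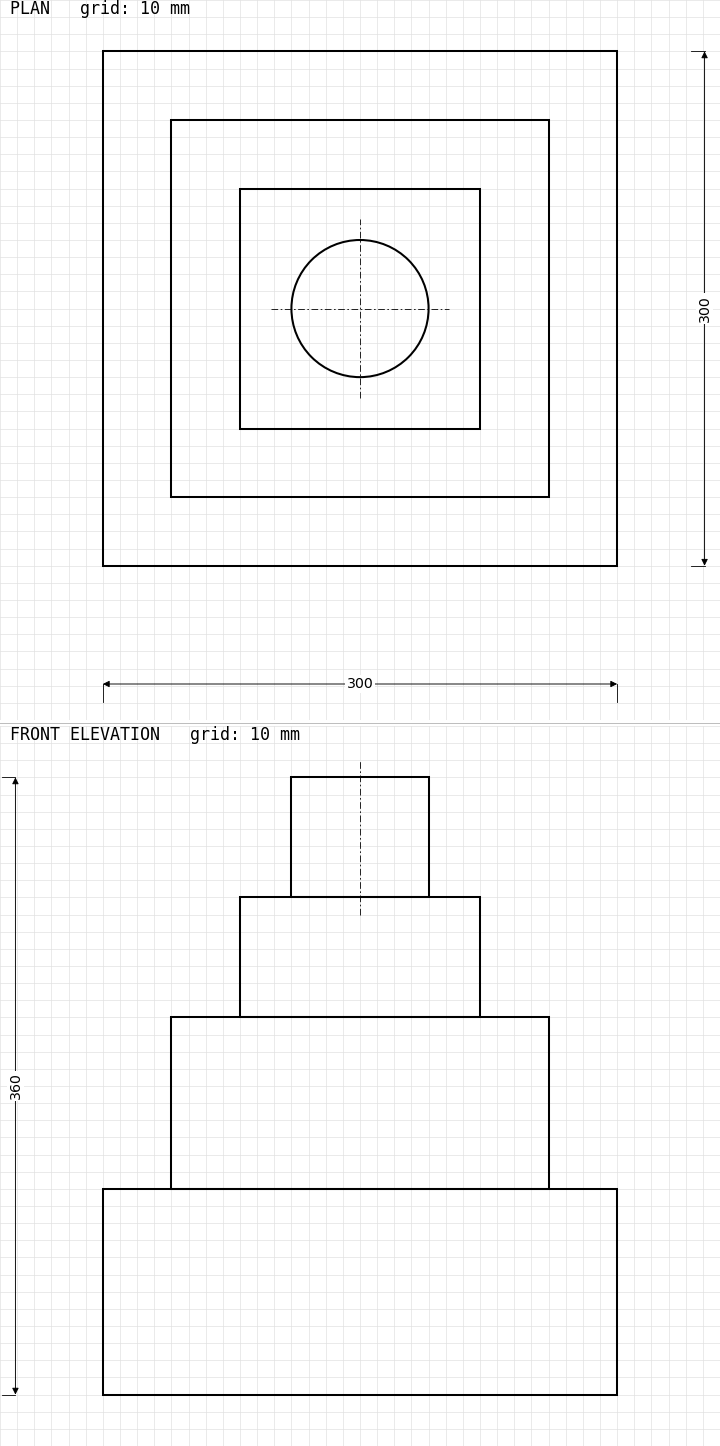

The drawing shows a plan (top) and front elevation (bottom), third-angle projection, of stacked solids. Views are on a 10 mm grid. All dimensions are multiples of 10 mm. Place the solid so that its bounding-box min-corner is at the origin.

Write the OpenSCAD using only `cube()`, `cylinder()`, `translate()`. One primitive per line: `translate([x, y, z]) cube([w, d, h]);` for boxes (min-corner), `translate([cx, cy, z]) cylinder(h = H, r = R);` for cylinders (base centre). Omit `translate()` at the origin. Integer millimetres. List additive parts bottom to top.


cube([300, 300, 120]);
translate([40, 40, 120]) cube([220, 220, 100]);
translate([80, 80, 220]) cube([140, 140, 70]);
translate([150, 150, 290]) cylinder(h = 70, r = 40);


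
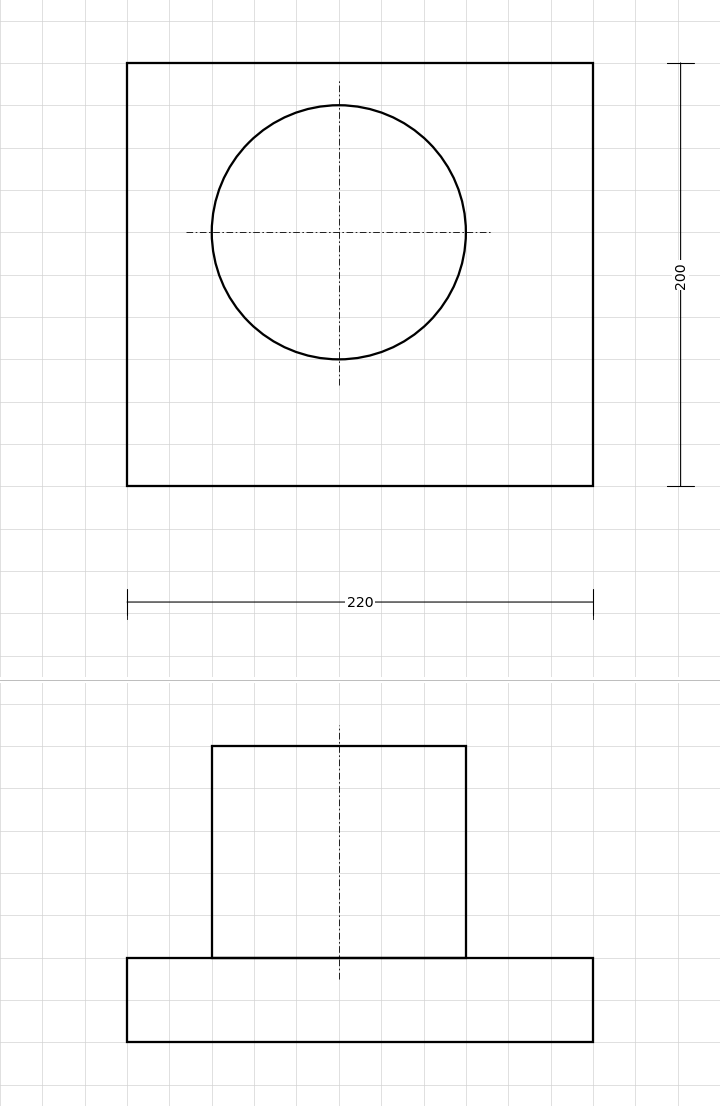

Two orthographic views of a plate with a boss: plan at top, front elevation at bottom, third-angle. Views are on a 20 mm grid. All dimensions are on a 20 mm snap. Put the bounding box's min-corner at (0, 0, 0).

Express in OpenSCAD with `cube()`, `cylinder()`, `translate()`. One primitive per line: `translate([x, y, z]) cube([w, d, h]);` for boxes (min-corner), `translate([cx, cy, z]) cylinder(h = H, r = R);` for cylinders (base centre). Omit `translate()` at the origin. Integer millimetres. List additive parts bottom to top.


cube([220, 200, 40]);
translate([100, 120, 40]) cylinder(h = 100, r = 60);


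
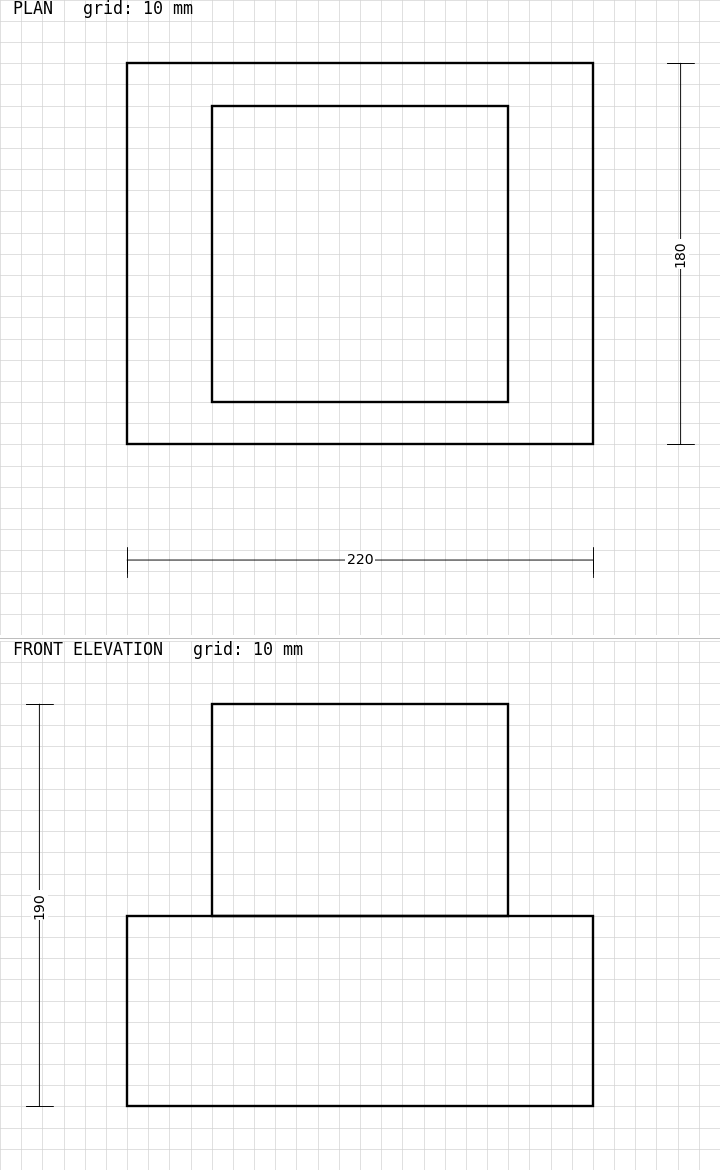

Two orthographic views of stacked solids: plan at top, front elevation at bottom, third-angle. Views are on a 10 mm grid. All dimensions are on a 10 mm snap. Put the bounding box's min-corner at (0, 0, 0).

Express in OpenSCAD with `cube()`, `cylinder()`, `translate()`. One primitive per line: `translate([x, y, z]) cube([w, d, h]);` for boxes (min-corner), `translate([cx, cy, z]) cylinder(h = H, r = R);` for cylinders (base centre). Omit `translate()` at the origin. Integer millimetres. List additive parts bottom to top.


cube([220, 180, 90]);
translate([40, 20, 90]) cube([140, 140, 100]);


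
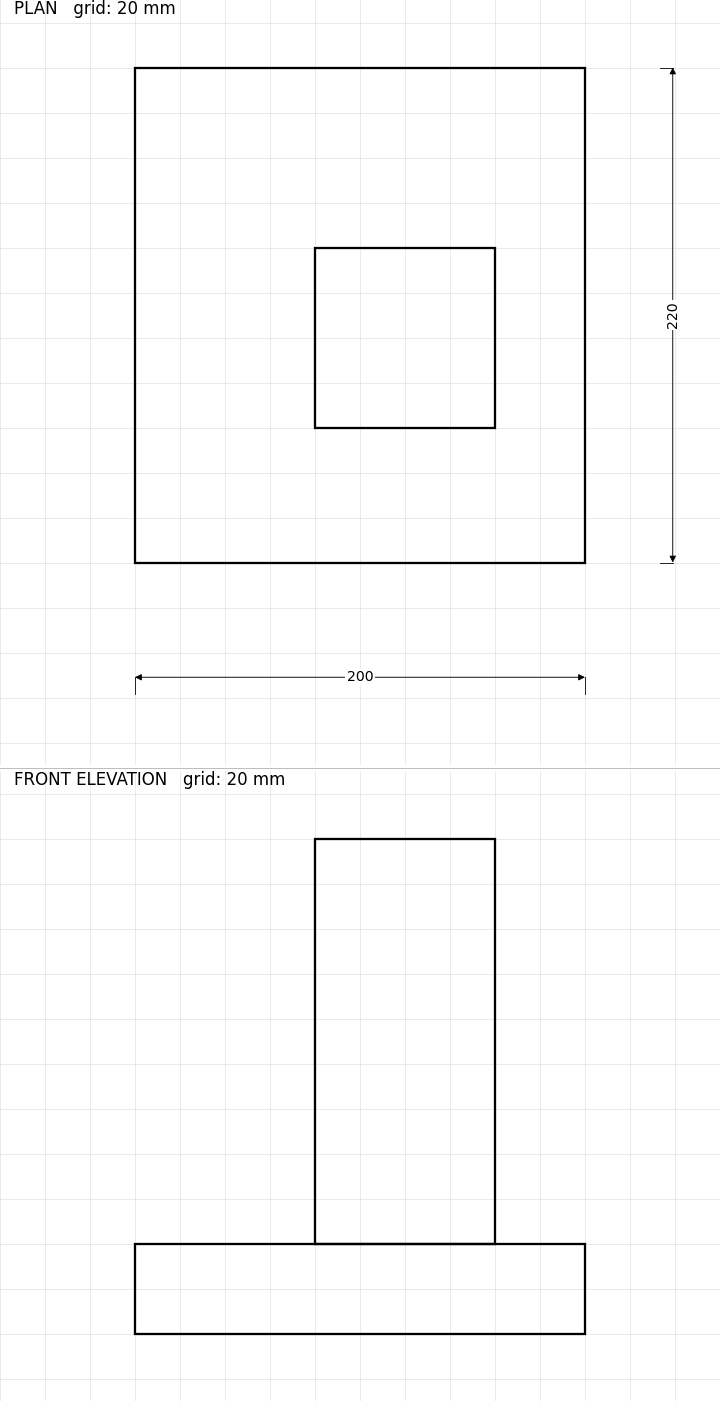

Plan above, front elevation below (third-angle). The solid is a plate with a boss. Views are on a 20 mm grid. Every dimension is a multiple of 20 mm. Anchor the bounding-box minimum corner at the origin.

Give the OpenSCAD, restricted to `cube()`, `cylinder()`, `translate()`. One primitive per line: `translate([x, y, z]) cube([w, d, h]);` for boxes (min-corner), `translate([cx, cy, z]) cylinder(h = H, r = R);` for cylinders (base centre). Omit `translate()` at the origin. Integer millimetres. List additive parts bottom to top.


cube([200, 220, 40]);
translate([80, 60, 40]) cube([80, 80, 180]);
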